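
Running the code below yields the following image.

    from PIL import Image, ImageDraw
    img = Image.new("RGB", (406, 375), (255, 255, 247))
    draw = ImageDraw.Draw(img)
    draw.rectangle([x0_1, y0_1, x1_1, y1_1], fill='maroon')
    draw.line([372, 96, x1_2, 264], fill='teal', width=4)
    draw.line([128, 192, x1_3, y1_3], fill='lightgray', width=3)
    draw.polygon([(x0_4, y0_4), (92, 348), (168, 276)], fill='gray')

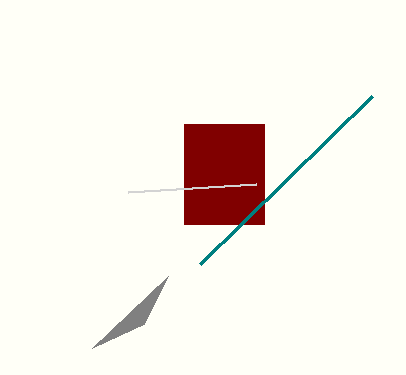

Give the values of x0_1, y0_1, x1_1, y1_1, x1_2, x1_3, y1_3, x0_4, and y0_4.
x0_1 = 184, y0_1 = 124, x1_1 = 264, y1_1 = 224, x1_2 = 200, x1_3 = 256, y1_3 = 184, x0_4 = 144, y0_4 = 324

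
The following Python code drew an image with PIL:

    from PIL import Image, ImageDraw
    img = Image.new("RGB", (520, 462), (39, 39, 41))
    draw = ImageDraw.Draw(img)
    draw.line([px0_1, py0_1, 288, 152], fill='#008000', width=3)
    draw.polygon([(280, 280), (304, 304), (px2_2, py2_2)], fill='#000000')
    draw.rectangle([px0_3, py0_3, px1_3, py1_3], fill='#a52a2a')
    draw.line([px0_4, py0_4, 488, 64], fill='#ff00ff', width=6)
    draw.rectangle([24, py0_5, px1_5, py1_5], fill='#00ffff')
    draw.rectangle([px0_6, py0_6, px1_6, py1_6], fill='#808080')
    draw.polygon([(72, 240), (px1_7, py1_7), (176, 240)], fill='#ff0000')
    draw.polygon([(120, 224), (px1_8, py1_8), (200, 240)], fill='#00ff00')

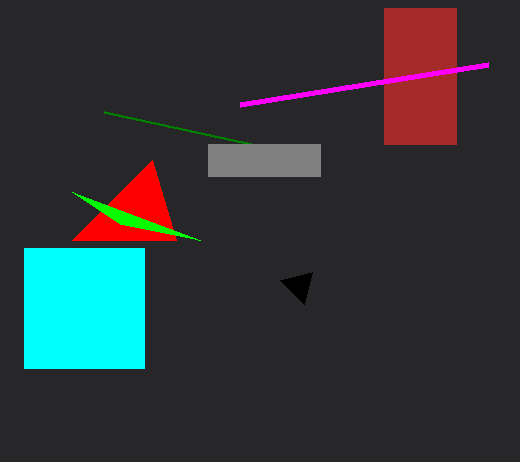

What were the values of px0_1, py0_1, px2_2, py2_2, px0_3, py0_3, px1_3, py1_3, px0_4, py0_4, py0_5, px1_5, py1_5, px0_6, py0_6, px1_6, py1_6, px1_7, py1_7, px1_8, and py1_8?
px0_1 = 104; py0_1 = 112; px2_2 = 312; py2_2 = 272; px0_3 = 384; py0_3 = 8; px1_3 = 456; py1_3 = 144; px0_4 = 240; py0_4 = 104; py0_5 = 248; px1_5 = 144; py1_5 = 368; px0_6 = 208; py0_6 = 144; px1_6 = 320; py1_6 = 176; px1_7 = 152; py1_7 = 160; px1_8 = 72; py1_8 = 192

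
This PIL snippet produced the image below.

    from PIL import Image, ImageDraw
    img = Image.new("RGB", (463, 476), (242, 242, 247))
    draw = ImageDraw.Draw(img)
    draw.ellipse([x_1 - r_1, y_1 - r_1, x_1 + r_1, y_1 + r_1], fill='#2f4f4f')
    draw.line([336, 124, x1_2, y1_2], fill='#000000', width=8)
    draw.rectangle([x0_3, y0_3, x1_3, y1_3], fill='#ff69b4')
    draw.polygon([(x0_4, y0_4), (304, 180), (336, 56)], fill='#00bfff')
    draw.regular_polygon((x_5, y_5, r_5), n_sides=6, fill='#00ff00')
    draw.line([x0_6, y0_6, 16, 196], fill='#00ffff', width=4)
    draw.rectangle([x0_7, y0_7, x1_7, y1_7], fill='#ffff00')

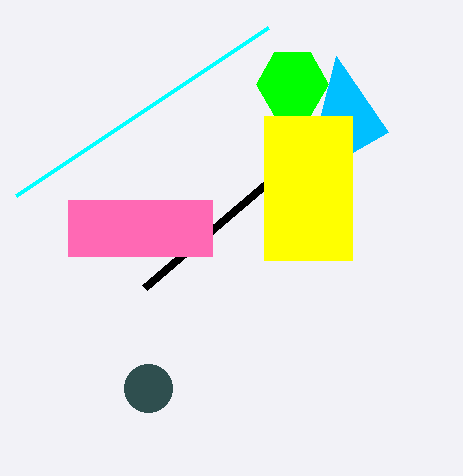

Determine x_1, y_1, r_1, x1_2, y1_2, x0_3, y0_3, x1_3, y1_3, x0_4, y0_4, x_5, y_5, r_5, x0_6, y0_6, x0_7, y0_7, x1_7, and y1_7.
x_1 = 148
y_1 = 388
r_1 = 24
x1_2 = 144
y1_2 = 288
x0_3 = 68
y0_3 = 200
x1_3 = 212
y1_3 = 256
x0_4 = 388
y0_4 = 132
x_5 = 292
y_5 = 84
r_5 = 36
x0_6 = 268
y0_6 = 28
x0_7 = 264
y0_7 = 116
x1_7 = 352
y1_7 = 260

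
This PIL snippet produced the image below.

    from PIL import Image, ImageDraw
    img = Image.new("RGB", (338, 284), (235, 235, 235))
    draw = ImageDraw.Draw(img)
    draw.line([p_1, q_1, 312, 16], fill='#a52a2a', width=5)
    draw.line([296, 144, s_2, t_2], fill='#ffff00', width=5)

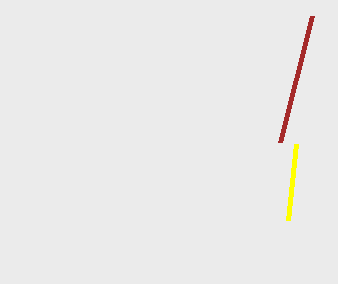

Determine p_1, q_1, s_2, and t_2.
p_1 = 280
q_1 = 142
s_2 = 288
t_2 = 220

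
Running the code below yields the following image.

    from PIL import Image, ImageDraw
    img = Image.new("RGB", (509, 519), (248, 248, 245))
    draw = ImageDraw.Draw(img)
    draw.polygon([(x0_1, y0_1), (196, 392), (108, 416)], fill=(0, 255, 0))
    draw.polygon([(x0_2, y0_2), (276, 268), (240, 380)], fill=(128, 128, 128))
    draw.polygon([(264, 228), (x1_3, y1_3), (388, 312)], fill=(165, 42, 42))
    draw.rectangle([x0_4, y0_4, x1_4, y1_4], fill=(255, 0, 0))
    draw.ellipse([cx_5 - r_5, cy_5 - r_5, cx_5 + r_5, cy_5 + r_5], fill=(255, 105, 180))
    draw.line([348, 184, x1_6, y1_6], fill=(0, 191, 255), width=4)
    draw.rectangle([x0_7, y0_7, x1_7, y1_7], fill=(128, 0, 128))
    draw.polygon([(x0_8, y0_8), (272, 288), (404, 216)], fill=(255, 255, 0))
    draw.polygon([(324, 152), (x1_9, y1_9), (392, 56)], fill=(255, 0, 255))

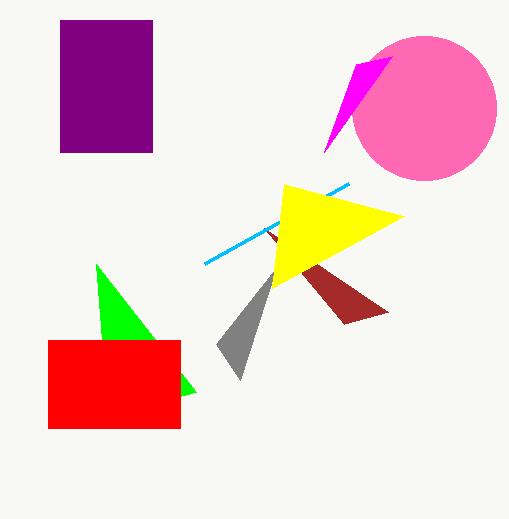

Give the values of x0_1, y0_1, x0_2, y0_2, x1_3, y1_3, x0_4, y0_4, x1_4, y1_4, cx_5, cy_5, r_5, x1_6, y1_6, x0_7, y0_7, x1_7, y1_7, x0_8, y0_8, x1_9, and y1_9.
x0_1 = 96
y0_1 = 264
x0_2 = 216
y0_2 = 344
x1_3 = 344
y1_3 = 324
x0_4 = 48
y0_4 = 340
x1_4 = 180
y1_4 = 428
cx_5 = 424
cy_5 = 108
r_5 = 72
x1_6 = 204
y1_6 = 264
x0_7 = 60
y0_7 = 20
x1_7 = 152
y1_7 = 152
x0_8 = 284
y0_8 = 184
x1_9 = 356
y1_9 = 64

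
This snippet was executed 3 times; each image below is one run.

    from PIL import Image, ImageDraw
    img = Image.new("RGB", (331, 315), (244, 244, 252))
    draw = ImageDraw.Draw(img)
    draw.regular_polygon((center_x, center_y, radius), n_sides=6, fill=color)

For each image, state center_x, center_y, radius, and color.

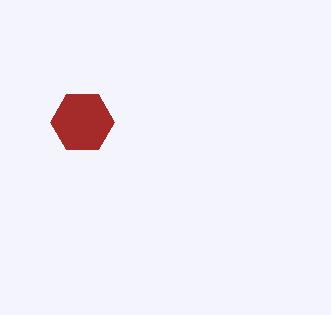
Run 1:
center_x = 82, center_y = 122, radius = 32, color = 'brown'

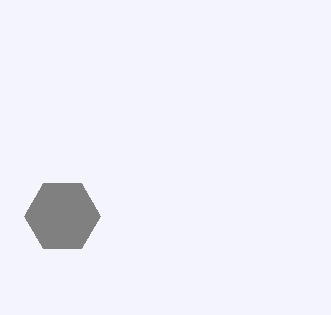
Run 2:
center_x = 62, center_y = 216, radius = 38, color = 'gray'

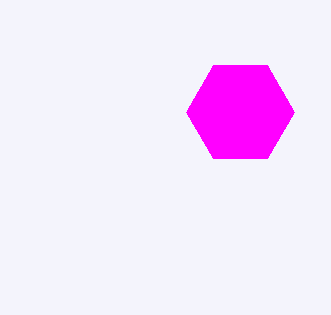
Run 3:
center_x = 240; center_y = 112; radius = 54; color = 'magenta'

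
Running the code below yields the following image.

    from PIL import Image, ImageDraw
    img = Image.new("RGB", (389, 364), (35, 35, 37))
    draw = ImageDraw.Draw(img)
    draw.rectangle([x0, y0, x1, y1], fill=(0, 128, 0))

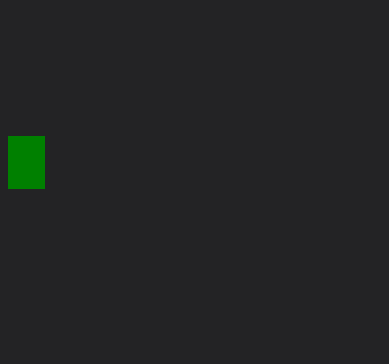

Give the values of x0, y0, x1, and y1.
x0 = 8, y0 = 136, x1 = 44, y1 = 188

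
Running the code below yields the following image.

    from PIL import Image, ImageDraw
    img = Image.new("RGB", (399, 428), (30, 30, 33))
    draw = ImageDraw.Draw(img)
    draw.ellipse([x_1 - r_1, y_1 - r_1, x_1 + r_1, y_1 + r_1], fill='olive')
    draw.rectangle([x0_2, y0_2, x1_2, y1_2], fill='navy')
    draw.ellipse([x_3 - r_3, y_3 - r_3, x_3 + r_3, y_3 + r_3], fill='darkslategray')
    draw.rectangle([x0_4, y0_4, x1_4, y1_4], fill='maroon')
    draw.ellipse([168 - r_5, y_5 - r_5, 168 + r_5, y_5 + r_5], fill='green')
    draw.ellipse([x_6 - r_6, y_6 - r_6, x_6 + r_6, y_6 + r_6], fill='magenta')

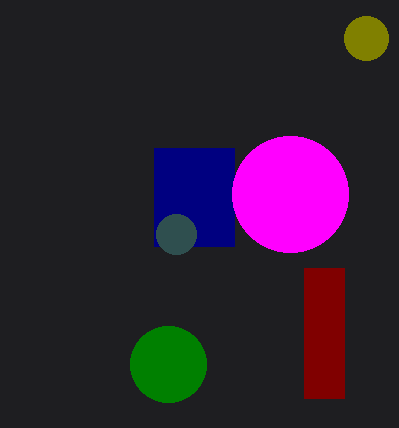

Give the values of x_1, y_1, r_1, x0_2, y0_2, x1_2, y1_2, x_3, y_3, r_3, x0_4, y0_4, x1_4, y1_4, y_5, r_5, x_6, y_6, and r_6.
x_1 = 366, y_1 = 38, r_1 = 22, x0_2 = 154, y0_2 = 148, x1_2 = 234, y1_2 = 246, x_3 = 176, y_3 = 234, r_3 = 20, x0_4 = 304, y0_4 = 268, x1_4 = 344, y1_4 = 398, y_5 = 364, r_5 = 38, x_6 = 290, y_6 = 194, r_6 = 58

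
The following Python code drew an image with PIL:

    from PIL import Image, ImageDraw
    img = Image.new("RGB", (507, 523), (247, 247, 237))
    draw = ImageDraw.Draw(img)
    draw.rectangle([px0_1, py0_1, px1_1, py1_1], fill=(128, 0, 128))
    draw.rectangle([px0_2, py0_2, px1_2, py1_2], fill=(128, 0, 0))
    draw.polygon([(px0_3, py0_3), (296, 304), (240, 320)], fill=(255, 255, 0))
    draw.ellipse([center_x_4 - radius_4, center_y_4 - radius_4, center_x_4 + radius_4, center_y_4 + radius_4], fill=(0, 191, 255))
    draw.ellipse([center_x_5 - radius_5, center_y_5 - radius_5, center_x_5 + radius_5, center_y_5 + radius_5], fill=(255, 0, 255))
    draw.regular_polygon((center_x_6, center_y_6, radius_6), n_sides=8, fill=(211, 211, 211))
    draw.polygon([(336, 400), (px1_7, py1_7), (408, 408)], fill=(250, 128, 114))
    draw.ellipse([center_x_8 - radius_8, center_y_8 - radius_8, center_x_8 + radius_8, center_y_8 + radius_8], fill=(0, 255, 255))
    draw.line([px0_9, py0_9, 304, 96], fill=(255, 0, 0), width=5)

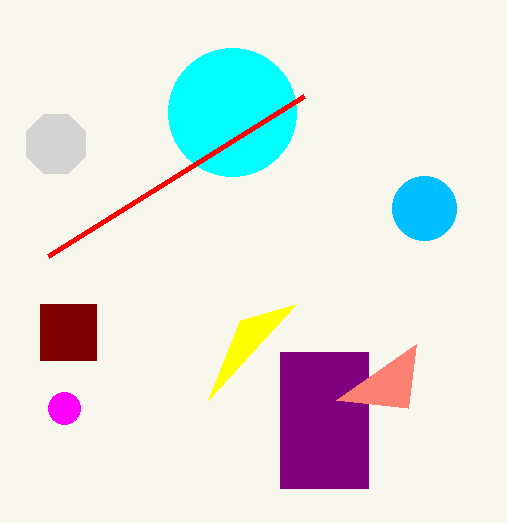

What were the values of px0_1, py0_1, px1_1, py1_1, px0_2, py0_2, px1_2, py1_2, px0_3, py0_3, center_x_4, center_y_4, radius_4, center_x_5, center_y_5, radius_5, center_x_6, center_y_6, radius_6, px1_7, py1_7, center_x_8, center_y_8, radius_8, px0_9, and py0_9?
px0_1 = 280, py0_1 = 352, px1_1 = 368, py1_1 = 488, px0_2 = 40, py0_2 = 304, px1_2 = 96, py1_2 = 360, px0_3 = 208, py0_3 = 400, center_x_4 = 424, center_y_4 = 208, radius_4 = 32, center_x_5 = 64, center_y_5 = 408, radius_5 = 16, center_x_6 = 56, center_y_6 = 144, radius_6 = 32, px1_7 = 416, py1_7 = 344, center_x_8 = 232, center_y_8 = 112, radius_8 = 64, px0_9 = 48, py0_9 = 256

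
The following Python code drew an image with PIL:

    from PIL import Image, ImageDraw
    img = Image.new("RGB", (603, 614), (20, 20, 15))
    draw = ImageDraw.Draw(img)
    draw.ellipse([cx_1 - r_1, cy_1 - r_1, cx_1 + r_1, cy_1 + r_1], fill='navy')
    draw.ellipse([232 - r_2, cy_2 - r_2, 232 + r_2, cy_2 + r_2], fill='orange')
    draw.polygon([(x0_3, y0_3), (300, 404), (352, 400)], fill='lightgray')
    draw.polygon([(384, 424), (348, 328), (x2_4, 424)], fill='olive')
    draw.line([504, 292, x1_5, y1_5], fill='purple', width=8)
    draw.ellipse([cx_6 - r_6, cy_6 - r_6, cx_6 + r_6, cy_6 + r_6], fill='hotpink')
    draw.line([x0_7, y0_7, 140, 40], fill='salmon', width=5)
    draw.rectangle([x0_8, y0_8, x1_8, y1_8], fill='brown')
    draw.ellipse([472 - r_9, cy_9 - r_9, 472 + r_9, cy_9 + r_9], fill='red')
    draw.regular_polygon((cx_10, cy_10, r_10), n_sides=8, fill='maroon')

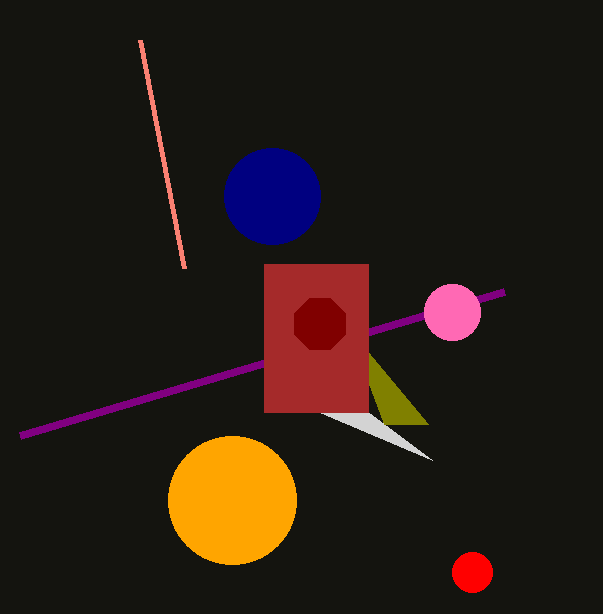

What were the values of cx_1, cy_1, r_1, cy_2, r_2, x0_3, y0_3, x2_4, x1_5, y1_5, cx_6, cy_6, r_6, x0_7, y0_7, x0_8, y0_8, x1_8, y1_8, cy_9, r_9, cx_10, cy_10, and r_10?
cx_1 = 272, cy_1 = 196, r_1 = 48, cy_2 = 500, r_2 = 64, x0_3 = 432, y0_3 = 460, x2_4 = 428, x1_5 = 20, y1_5 = 436, cx_6 = 452, cy_6 = 312, r_6 = 28, x0_7 = 184, y0_7 = 268, x0_8 = 264, y0_8 = 264, x1_8 = 368, y1_8 = 412, cy_9 = 572, r_9 = 20, cx_10 = 320, cy_10 = 324, r_10 = 28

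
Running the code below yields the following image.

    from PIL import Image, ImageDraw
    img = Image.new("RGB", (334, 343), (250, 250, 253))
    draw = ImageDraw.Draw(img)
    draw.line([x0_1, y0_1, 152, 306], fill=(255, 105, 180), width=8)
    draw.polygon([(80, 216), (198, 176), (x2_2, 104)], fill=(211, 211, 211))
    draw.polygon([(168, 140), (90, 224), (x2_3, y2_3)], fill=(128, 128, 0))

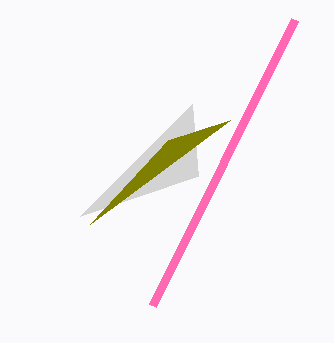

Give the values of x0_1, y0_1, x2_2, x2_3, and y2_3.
x0_1 = 294, y0_1 = 20, x2_2 = 192, x2_3 = 230, y2_3 = 120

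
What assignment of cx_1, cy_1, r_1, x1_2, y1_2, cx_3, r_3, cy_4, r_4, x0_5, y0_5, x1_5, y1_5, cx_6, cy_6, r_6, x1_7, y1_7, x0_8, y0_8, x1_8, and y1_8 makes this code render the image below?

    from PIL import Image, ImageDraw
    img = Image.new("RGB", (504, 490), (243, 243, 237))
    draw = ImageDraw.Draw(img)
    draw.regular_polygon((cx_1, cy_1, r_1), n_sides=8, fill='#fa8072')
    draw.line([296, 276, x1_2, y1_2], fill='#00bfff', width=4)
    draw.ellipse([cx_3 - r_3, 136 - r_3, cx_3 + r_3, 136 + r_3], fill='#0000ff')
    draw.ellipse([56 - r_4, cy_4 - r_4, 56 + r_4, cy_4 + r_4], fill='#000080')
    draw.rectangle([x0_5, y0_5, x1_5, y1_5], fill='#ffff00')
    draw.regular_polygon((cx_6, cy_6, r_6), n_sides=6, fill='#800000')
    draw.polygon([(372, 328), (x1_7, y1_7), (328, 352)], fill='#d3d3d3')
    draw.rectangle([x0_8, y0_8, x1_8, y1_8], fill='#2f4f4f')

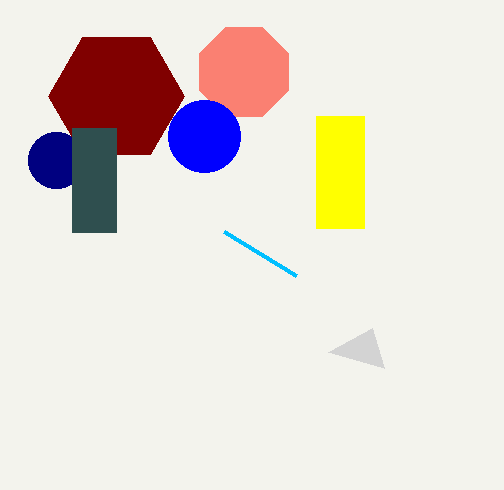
cx_1 = 244
cy_1 = 72
r_1 = 48
x1_2 = 224
y1_2 = 232
cx_3 = 204
r_3 = 36
cy_4 = 160
r_4 = 28
x0_5 = 316
y0_5 = 116
x1_5 = 364
y1_5 = 228
cx_6 = 116
cy_6 = 96
r_6 = 68
x1_7 = 384
y1_7 = 368
x0_8 = 72
y0_8 = 128
x1_8 = 116
y1_8 = 232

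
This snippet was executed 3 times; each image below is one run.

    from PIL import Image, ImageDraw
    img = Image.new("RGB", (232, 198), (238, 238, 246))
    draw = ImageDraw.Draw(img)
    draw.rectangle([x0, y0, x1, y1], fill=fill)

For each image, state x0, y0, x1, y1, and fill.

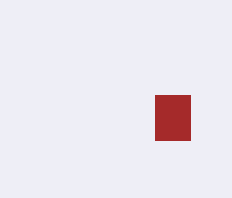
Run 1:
x0 = 155
y0 = 95
x1 = 190
y1 = 140
fill = 'brown'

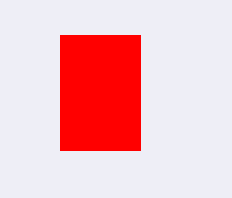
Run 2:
x0 = 60, y0 = 35, x1 = 140, y1 = 150, fill = 'red'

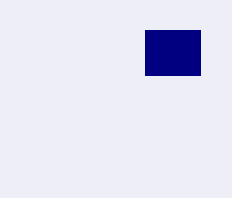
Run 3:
x0 = 145
y0 = 30
x1 = 200
y1 = 75
fill = 'navy'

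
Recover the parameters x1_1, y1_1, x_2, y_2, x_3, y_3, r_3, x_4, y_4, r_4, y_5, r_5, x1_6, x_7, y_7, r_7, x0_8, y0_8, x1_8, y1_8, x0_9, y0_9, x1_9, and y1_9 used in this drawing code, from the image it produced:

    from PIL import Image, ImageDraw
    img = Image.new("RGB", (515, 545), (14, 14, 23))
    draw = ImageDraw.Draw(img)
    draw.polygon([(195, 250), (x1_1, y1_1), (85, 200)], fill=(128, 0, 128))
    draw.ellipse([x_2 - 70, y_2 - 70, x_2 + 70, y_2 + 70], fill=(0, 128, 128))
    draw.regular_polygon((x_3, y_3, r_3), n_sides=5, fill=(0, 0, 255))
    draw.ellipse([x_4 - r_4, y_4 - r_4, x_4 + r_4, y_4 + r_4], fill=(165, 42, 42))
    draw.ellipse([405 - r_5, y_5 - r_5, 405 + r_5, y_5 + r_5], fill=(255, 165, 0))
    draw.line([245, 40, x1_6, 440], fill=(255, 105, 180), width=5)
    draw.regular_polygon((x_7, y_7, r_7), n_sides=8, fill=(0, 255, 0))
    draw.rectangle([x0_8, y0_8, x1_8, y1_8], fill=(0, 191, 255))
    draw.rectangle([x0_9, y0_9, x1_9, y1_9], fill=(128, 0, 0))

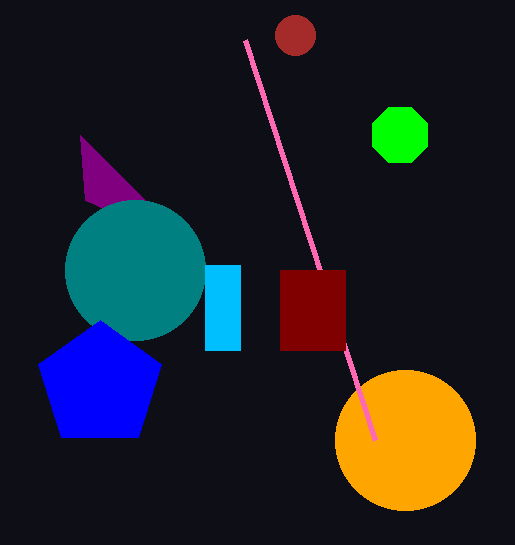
x1_1 = 80; y1_1 = 135; x_2 = 135; y_2 = 270; x_3 = 100; y_3 = 385; r_3 = 65; x_4 = 295; y_4 = 35; r_4 = 20; y_5 = 440; r_5 = 70; x1_6 = 375; x_7 = 400; y_7 = 135; r_7 = 30; x0_8 = 205; y0_8 = 265; x1_8 = 240; y1_8 = 350; x0_9 = 280; y0_9 = 270; x1_9 = 345; y1_9 = 350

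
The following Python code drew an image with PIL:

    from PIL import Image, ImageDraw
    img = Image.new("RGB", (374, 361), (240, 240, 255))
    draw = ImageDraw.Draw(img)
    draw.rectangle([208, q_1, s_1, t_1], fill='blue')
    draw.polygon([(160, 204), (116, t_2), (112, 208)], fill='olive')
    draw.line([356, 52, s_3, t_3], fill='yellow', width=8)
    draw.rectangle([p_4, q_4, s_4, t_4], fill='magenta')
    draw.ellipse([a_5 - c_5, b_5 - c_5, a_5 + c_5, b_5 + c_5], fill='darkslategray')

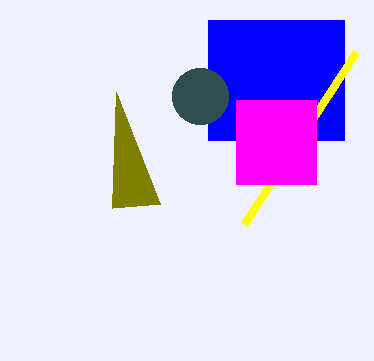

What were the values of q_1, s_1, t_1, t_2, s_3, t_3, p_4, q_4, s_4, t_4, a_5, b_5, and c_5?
q_1 = 20, s_1 = 344, t_1 = 140, t_2 = 92, s_3 = 244, t_3 = 224, p_4 = 236, q_4 = 100, s_4 = 316, t_4 = 184, a_5 = 200, b_5 = 96, c_5 = 28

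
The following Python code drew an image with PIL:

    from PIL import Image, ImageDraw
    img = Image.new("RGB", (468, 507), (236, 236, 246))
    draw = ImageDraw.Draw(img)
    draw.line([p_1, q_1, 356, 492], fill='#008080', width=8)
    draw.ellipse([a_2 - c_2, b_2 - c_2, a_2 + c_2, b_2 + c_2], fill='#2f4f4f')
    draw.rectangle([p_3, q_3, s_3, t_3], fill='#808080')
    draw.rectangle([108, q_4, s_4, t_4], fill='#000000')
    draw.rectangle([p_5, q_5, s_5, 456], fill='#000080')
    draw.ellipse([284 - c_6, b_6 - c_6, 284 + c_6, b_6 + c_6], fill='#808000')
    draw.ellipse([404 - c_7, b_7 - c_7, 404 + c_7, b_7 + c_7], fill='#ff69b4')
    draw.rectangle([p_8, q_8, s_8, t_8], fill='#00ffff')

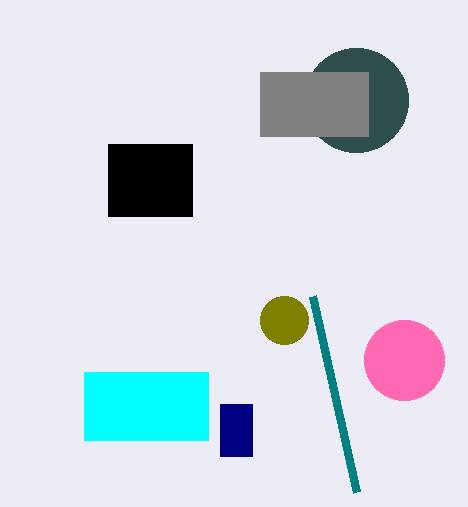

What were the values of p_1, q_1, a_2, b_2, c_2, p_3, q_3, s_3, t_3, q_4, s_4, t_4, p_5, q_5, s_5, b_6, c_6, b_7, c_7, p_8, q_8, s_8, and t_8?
p_1 = 312
q_1 = 296
a_2 = 356
b_2 = 100
c_2 = 52
p_3 = 260
q_3 = 72
s_3 = 368
t_3 = 136
q_4 = 144
s_4 = 192
t_4 = 216
p_5 = 220
q_5 = 404
s_5 = 252
b_6 = 320
c_6 = 24
b_7 = 360
c_7 = 40
p_8 = 84
q_8 = 372
s_8 = 208
t_8 = 440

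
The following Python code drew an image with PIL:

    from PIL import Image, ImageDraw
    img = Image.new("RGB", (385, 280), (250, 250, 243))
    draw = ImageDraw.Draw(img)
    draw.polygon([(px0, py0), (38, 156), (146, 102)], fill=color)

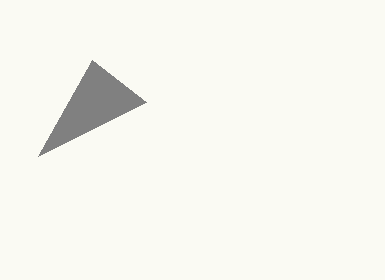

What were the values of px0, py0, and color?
px0 = 92, py0 = 60, color = 'gray'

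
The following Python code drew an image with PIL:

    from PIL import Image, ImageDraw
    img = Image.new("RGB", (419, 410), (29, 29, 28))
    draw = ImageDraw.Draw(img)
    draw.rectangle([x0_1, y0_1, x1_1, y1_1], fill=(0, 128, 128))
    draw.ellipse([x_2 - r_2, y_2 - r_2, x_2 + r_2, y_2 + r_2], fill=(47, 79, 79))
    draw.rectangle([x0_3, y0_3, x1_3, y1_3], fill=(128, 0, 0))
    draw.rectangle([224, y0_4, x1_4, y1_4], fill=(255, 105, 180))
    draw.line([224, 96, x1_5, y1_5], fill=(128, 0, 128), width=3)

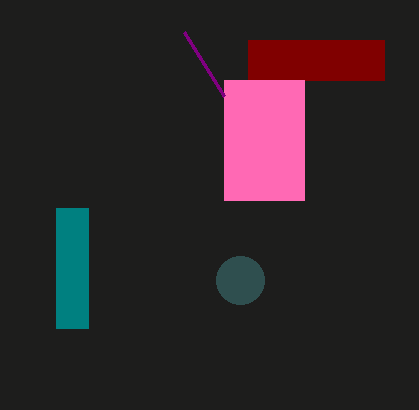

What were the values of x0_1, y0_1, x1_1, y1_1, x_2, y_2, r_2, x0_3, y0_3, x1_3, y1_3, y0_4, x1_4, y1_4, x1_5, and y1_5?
x0_1 = 56; y0_1 = 208; x1_1 = 88; y1_1 = 328; x_2 = 240; y_2 = 280; r_2 = 24; x0_3 = 248; y0_3 = 40; x1_3 = 384; y1_3 = 80; y0_4 = 80; x1_4 = 304; y1_4 = 200; x1_5 = 184; y1_5 = 32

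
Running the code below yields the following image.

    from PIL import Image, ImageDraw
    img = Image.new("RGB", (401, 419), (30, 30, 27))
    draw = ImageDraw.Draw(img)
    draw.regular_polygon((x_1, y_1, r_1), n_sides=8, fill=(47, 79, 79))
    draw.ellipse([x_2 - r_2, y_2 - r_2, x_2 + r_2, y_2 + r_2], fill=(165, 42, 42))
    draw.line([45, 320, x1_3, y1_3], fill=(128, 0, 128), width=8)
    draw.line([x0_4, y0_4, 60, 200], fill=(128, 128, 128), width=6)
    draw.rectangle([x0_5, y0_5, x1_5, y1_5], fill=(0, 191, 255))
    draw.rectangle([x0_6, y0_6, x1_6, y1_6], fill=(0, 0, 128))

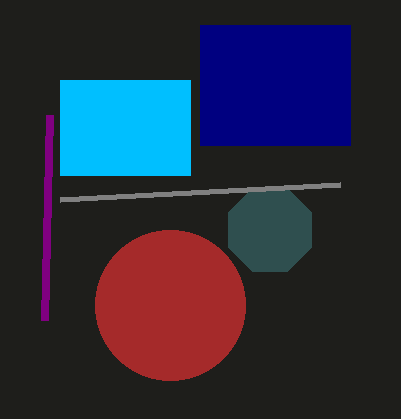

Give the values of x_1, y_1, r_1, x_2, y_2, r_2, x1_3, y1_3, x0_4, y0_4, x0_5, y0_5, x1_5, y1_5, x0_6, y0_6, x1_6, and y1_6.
x_1 = 270
y_1 = 230
r_1 = 45
x_2 = 170
y_2 = 305
r_2 = 75
x1_3 = 50
y1_3 = 115
x0_4 = 340
y0_4 = 185
x0_5 = 60
y0_5 = 80
x1_5 = 190
y1_5 = 175
x0_6 = 200
y0_6 = 25
x1_6 = 350
y1_6 = 145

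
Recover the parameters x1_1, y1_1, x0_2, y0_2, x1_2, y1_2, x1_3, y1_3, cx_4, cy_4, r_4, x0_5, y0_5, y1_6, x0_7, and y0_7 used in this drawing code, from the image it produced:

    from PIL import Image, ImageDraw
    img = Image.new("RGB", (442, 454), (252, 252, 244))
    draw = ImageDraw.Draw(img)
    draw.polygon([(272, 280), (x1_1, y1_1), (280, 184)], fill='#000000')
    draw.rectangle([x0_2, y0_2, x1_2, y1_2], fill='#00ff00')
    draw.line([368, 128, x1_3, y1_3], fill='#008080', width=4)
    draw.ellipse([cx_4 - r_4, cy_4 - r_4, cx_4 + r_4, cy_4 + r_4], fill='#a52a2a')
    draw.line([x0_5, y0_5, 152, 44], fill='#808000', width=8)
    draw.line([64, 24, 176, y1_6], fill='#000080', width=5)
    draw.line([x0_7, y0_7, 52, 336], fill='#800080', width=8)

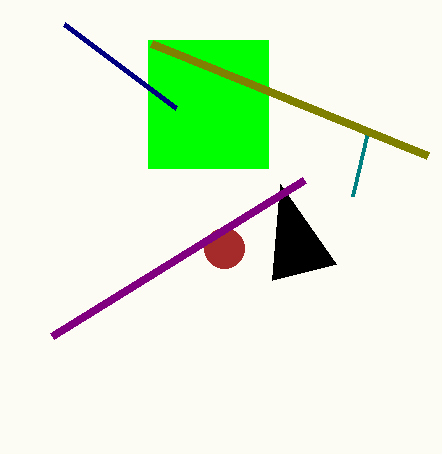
x1_1 = 336, y1_1 = 264, x0_2 = 148, y0_2 = 40, x1_2 = 268, y1_2 = 168, x1_3 = 352, y1_3 = 196, cx_4 = 224, cy_4 = 248, r_4 = 20, x0_5 = 428, y0_5 = 156, y1_6 = 108, x0_7 = 304, y0_7 = 180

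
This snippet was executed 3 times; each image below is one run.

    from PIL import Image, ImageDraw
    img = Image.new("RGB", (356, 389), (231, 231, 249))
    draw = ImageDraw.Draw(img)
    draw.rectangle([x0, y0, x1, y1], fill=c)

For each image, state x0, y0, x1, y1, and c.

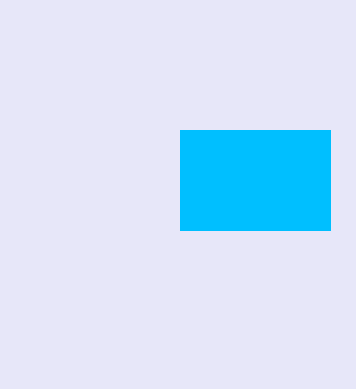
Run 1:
x0 = 180; y0 = 130; x1 = 330; y1 = 230; c = 'deepskyblue'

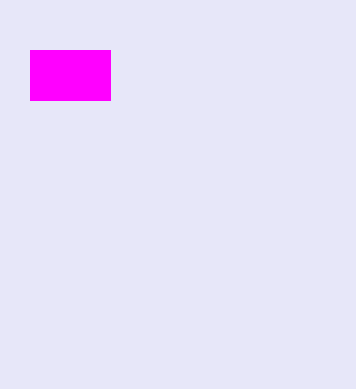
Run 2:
x0 = 30
y0 = 50
x1 = 110
y1 = 100
c = 'magenta'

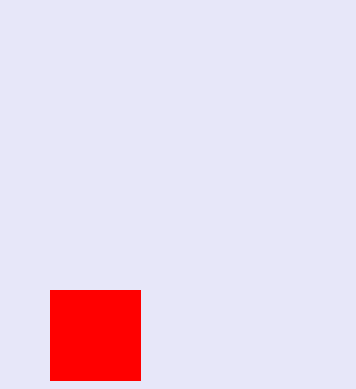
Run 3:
x0 = 50; y0 = 290; x1 = 140; y1 = 380; c = 'red'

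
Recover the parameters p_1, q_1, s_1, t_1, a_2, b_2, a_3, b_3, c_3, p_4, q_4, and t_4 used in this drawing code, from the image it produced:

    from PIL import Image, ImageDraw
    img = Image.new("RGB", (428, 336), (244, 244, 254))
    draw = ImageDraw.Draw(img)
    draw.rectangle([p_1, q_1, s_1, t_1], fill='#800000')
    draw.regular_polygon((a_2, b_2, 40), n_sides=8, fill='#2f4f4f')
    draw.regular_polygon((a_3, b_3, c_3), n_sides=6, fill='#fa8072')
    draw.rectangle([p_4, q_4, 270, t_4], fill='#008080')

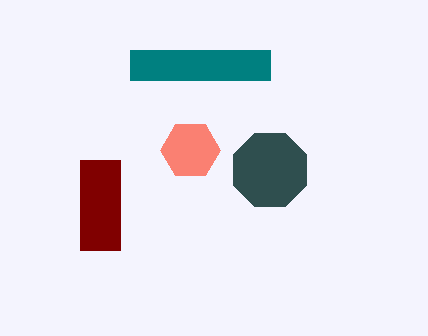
p_1 = 80
q_1 = 160
s_1 = 120
t_1 = 250
a_2 = 270
b_2 = 170
a_3 = 190
b_3 = 150
c_3 = 30
p_4 = 130
q_4 = 50
t_4 = 80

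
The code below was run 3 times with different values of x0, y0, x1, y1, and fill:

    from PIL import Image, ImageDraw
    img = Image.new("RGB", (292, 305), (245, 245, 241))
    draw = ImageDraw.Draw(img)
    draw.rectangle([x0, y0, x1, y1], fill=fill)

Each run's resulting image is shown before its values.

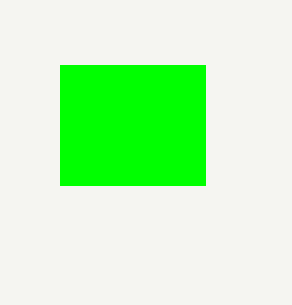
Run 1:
x0 = 60; y0 = 65; x1 = 205; y1 = 185; fill = 'lime'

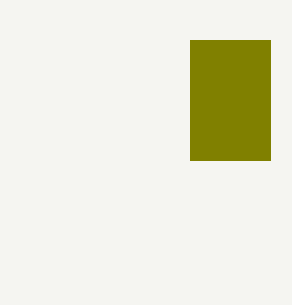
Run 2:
x0 = 190
y0 = 40
x1 = 270
y1 = 160
fill = 'olive'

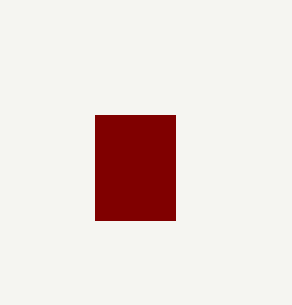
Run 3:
x0 = 95, y0 = 115, x1 = 175, y1 = 220, fill = 'maroon'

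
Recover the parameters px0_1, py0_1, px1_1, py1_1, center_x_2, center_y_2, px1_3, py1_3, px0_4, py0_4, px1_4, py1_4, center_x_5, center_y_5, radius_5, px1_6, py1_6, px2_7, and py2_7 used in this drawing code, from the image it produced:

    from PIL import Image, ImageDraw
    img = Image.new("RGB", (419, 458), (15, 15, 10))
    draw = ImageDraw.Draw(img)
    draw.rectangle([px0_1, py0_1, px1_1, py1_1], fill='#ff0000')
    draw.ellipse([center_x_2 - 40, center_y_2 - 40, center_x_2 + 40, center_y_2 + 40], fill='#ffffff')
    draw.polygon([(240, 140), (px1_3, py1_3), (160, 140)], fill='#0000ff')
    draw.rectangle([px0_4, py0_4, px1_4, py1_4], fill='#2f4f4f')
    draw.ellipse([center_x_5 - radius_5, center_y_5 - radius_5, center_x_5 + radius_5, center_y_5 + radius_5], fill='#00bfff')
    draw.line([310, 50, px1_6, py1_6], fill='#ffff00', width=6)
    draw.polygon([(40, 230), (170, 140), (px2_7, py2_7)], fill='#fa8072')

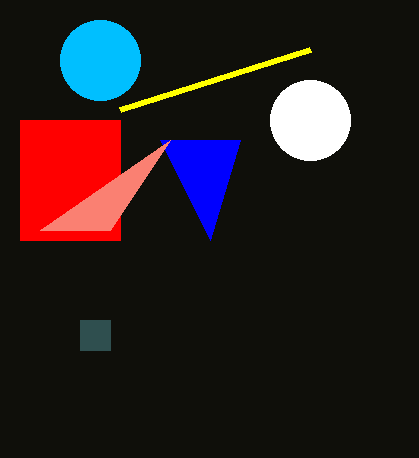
px0_1 = 20; py0_1 = 120; px1_1 = 120; py1_1 = 240; center_x_2 = 310; center_y_2 = 120; px1_3 = 210; py1_3 = 240; px0_4 = 80; py0_4 = 320; px1_4 = 110; py1_4 = 350; center_x_5 = 100; center_y_5 = 60; radius_5 = 40; px1_6 = 120; py1_6 = 110; px2_7 = 110; py2_7 = 230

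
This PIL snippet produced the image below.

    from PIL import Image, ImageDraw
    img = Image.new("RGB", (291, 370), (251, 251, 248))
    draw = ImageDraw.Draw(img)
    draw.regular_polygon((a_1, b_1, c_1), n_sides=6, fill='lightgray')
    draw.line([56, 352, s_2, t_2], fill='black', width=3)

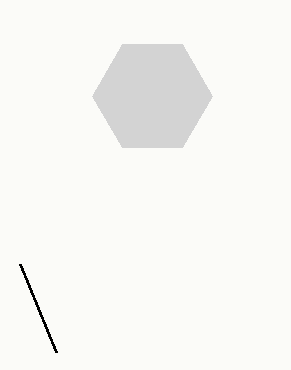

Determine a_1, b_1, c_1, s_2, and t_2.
a_1 = 152, b_1 = 96, c_1 = 60, s_2 = 20, t_2 = 264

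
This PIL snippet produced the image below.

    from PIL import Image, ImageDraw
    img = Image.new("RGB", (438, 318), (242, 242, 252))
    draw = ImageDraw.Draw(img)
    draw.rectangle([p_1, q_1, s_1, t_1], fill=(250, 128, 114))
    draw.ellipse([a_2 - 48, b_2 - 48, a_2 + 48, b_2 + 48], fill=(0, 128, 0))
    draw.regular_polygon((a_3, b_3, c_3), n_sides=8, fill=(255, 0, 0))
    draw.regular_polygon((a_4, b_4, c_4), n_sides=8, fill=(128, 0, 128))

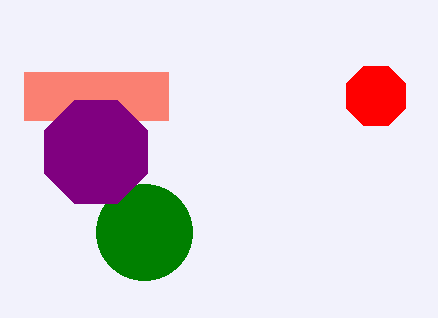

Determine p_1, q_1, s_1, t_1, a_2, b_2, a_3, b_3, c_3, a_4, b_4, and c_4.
p_1 = 24; q_1 = 72; s_1 = 168; t_1 = 120; a_2 = 144; b_2 = 232; a_3 = 376; b_3 = 96; c_3 = 32; a_4 = 96; b_4 = 152; c_4 = 56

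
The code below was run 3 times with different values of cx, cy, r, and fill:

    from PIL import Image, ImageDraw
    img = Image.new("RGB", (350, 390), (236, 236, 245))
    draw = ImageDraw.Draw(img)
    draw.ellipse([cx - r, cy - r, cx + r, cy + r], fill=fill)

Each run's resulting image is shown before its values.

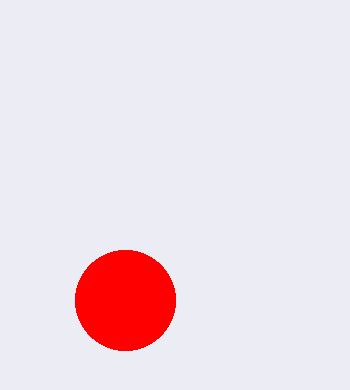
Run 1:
cx = 125; cy = 300; r = 50; fill = 'red'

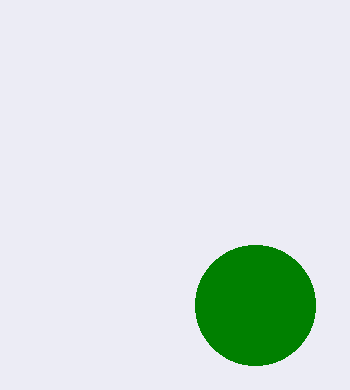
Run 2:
cx = 255
cy = 305
r = 60
fill = 'green'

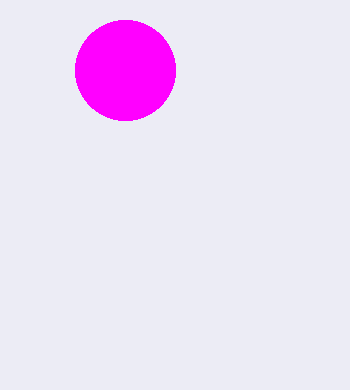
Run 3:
cx = 125
cy = 70
r = 50
fill = 'magenta'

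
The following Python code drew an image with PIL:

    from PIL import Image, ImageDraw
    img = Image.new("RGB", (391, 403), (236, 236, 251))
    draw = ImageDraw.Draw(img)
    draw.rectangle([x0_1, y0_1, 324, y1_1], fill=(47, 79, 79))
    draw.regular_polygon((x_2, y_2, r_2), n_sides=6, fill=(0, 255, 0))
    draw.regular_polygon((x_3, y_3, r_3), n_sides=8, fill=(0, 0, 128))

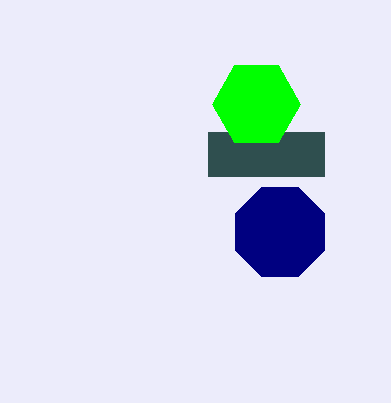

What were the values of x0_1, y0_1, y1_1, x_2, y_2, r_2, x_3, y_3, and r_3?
x0_1 = 208; y0_1 = 132; y1_1 = 176; x_2 = 256; y_2 = 104; r_2 = 44; x_3 = 280; y_3 = 232; r_3 = 48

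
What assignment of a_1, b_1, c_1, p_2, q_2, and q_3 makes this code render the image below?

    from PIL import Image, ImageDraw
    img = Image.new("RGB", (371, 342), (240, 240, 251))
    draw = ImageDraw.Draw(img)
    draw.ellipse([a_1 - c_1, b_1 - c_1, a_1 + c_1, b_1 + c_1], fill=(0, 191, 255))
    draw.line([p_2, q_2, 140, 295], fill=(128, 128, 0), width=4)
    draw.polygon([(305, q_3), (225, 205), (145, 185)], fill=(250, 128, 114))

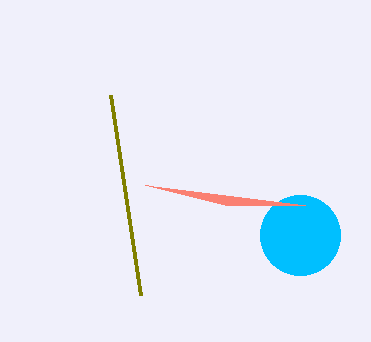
a_1 = 300, b_1 = 235, c_1 = 40, p_2 = 110, q_2 = 95, q_3 = 205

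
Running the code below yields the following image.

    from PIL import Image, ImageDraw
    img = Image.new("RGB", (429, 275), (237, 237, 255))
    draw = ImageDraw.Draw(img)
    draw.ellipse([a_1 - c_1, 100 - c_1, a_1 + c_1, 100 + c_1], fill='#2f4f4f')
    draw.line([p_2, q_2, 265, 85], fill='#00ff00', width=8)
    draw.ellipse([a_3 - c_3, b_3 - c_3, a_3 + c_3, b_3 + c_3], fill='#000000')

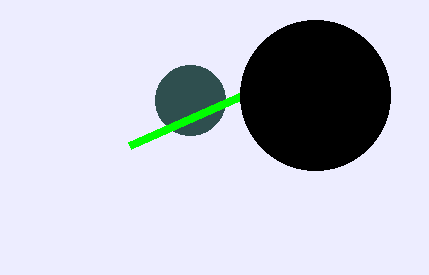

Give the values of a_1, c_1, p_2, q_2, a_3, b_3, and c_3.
a_1 = 190; c_1 = 35; p_2 = 130; q_2 = 145; a_3 = 315; b_3 = 95; c_3 = 75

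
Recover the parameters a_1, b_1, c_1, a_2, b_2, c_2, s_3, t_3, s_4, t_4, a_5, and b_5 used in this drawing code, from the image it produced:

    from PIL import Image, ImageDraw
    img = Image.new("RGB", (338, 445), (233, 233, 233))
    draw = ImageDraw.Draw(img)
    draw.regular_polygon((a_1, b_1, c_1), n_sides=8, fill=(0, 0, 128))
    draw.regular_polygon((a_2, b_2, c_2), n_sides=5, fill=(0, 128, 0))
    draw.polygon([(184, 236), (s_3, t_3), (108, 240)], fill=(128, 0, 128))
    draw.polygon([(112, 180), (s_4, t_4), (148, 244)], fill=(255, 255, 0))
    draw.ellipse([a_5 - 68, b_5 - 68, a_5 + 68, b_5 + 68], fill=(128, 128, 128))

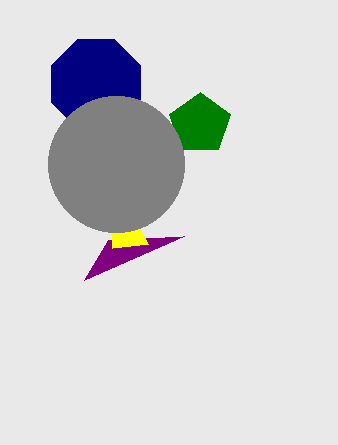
a_1 = 96
b_1 = 84
c_1 = 48
a_2 = 200
b_2 = 124
c_2 = 32
s_3 = 84
t_3 = 280
s_4 = 112
t_4 = 248
a_5 = 116
b_5 = 164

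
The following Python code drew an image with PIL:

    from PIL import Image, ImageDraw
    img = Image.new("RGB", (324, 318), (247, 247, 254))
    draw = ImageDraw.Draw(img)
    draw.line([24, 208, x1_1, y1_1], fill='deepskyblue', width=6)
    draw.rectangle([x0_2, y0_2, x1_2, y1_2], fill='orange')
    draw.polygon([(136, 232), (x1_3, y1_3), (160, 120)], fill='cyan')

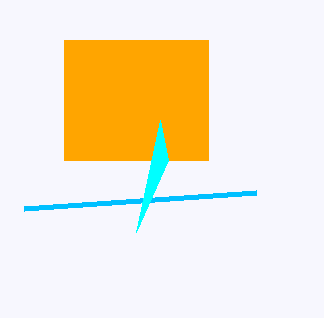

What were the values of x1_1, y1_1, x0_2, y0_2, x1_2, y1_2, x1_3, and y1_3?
x1_1 = 256; y1_1 = 192; x0_2 = 64; y0_2 = 40; x1_2 = 208; y1_2 = 160; x1_3 = 168; y1_3 = 160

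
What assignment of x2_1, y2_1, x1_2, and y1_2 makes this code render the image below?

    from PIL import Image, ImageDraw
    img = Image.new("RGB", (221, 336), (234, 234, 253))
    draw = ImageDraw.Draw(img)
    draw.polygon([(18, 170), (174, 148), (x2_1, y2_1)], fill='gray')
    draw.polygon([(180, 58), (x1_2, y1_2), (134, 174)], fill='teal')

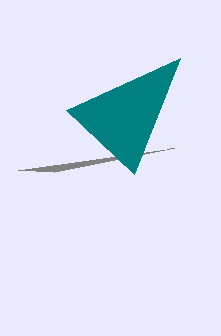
x2_1 = 54; y2_1 = 172; x1_2 = 66; y1_2 = 110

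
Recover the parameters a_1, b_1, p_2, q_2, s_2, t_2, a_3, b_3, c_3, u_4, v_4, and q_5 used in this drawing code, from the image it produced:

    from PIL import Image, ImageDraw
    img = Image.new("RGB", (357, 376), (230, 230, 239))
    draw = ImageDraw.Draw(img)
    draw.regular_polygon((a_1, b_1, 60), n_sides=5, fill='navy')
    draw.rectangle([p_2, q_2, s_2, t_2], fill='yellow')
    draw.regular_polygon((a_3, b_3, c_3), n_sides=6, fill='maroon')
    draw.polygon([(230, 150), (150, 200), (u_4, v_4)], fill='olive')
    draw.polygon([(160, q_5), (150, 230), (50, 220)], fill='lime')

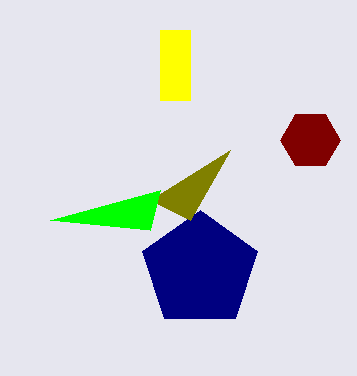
a_1 = 200
b_1 = 270
p_2 = 160
q_2 = 30
s_2 = 190
t_2 = 100
a_3 = 310
b_3 = 140
c_3 = 30
u_4 = 190
v_4 = 220
q_5 = 190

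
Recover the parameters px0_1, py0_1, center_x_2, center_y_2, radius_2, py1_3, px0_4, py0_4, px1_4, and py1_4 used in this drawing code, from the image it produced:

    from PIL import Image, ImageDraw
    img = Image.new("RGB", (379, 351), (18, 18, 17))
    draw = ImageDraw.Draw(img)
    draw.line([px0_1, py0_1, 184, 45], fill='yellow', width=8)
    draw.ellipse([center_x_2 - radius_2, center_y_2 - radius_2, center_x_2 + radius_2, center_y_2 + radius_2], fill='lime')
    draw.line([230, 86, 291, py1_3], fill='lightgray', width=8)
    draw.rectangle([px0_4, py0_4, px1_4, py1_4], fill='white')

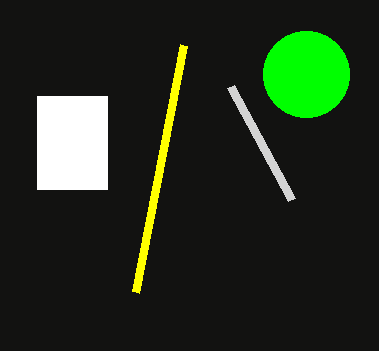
px0_1 = 136
py0_1 = 292
center_x_2 = 306
center_y_2 = 74
radius_2 = 43
py1_3 = 199
px0_4 = 37
py0_4 = 96
px1_4 = 107
py1_4 = 189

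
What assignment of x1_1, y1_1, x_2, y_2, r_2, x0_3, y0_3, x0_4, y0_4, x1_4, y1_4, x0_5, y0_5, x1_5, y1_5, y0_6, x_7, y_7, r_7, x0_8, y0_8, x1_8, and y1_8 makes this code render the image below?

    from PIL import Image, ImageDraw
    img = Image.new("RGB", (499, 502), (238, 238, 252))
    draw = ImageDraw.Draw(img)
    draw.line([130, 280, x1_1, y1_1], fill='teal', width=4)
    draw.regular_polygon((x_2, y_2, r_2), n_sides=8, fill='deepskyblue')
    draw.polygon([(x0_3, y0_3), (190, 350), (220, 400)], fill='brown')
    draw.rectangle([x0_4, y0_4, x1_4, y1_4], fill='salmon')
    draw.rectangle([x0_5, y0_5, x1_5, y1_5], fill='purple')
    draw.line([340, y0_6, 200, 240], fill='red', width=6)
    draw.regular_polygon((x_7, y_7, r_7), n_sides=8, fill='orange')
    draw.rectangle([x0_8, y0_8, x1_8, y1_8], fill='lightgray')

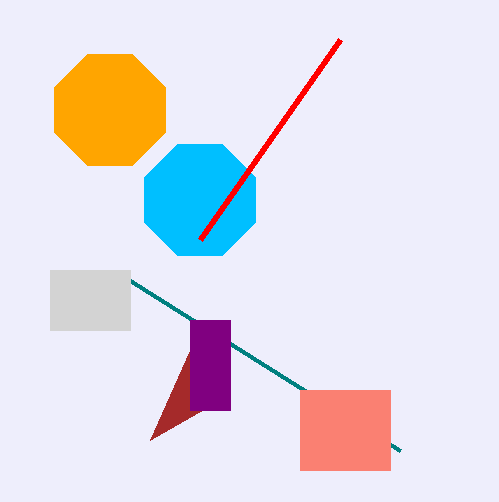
x1_1 = 400, y1_1 = 450, x_2 = 200, y_2 = 200, r_2 = 60, x0_3 = 150, y0_3 = 440, x0_4 = 300, y0_4 = 390, x1_4 = 390, y1_4 = 470, x0_5 = 190, y0_5 = 320, x1_5 = 230, y1_5 = 410, y0_6 = 40, x_7 = 110, y_7 = 110, r_7 = 60, x0_8 = 50, y0_8 = 270, x1_8 = 130, y1_8 = 330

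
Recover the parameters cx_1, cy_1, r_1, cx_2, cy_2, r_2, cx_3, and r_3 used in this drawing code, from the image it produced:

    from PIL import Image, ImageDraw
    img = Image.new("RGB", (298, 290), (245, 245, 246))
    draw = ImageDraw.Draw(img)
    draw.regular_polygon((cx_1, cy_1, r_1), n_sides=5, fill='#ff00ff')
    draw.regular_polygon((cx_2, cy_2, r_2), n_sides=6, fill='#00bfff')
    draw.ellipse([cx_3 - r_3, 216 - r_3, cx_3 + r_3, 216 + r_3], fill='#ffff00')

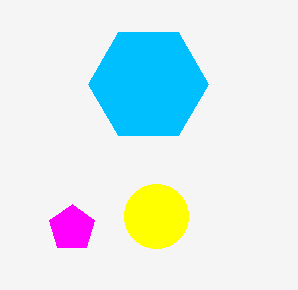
cx_1 = 72
cy_1 = 228
r_1 = 24
cx_2 = 148
cy_2 = 84
r_2 = 60
cx_3 = 156
r_3 = 32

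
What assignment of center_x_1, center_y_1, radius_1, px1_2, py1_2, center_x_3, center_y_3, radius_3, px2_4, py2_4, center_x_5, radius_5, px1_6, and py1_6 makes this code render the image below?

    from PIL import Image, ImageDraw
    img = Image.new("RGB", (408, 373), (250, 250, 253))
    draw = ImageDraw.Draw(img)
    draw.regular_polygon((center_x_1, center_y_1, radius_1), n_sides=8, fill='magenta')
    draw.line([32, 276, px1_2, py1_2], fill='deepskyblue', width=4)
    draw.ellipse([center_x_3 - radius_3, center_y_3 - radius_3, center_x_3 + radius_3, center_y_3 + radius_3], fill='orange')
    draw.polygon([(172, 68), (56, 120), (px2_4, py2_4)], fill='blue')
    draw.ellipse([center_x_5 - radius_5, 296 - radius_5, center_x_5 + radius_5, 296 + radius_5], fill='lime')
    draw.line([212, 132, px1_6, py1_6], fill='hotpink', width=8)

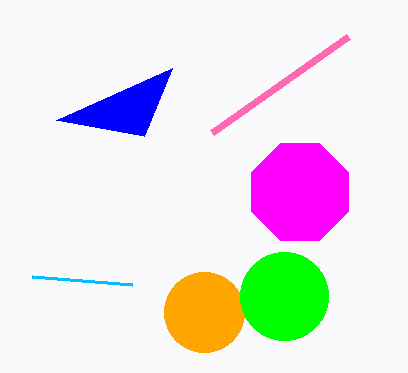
center_x_1 = 300, center_y_1 = 192, radius_1 = 52, px1_2 = 132, py1_2 = 284, center_x_3 = 204, center_y_3 = 312, radius_3 = 40, px2_4 = 144, py2_4 = 136, center_x_5 = 284, radius_5 = 44, px1_6 = 348, py1_6 = 36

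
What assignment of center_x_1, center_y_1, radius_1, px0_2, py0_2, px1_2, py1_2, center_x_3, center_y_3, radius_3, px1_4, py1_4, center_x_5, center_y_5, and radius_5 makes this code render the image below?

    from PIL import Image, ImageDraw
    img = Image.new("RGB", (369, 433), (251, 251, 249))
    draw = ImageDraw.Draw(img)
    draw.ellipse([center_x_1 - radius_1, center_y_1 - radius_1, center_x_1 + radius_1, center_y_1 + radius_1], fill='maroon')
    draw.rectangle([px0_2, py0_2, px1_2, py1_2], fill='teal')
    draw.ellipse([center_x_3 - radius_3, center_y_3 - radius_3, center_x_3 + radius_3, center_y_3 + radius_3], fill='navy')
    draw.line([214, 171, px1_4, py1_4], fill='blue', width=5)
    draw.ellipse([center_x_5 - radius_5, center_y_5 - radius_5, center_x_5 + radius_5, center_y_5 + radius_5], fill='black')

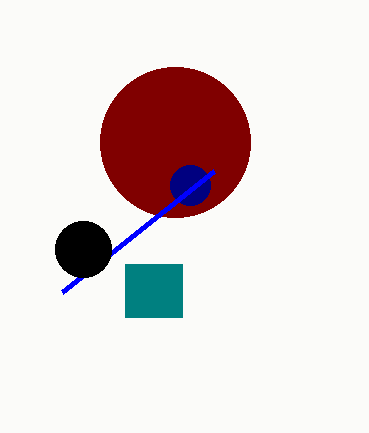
center_x_1 = 175
center_y_1 = 142
radius_1 = 75
px0_2 = 125
py0_2 = 264
px1_2 = 182
py1_2 = 317
center_x_3 = 190
center_y_3 = 185
radius_3 = 20
px1_4 = 62
py1_4 = 292
center_x_5 = 83
center_y_5 = 249
radius_5 = 28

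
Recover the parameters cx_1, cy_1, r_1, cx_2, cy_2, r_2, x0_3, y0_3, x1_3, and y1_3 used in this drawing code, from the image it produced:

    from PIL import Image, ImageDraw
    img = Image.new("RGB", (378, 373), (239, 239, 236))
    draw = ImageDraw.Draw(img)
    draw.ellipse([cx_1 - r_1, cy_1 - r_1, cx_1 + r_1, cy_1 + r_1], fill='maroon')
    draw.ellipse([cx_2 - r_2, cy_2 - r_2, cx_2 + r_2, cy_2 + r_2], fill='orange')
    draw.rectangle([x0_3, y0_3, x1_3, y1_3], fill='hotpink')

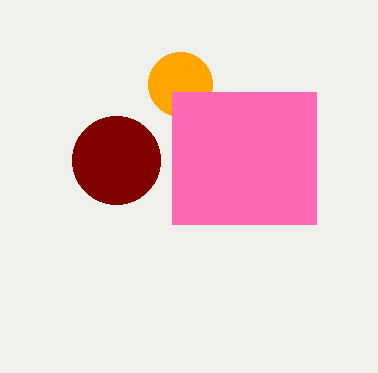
cx_1 = 116, cy_1 = 160, r_1 = 44, cx_2 = 180, cy_2 = 84, r_2 = 32, x0_3 = 172, y0_3 = 92, x1_3 = 316, y1_3 = 224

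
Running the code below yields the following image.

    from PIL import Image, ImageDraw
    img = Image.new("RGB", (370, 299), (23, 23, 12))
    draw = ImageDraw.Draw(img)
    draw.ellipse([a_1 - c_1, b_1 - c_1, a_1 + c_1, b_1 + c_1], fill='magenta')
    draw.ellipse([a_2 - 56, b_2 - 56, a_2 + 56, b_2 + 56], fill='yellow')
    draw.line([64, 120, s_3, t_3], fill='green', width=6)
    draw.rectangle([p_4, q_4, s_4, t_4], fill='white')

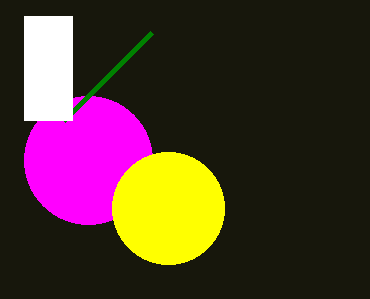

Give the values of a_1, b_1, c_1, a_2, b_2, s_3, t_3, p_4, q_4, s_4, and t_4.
a_1 = 88, b_1 = 160, c_1 = 64, a_2 = 168, b_2 = 208, s_3 = 152, t_3 = 32, p_4 = 24, q_4 = 16, s_4 = 72, t_4 = 120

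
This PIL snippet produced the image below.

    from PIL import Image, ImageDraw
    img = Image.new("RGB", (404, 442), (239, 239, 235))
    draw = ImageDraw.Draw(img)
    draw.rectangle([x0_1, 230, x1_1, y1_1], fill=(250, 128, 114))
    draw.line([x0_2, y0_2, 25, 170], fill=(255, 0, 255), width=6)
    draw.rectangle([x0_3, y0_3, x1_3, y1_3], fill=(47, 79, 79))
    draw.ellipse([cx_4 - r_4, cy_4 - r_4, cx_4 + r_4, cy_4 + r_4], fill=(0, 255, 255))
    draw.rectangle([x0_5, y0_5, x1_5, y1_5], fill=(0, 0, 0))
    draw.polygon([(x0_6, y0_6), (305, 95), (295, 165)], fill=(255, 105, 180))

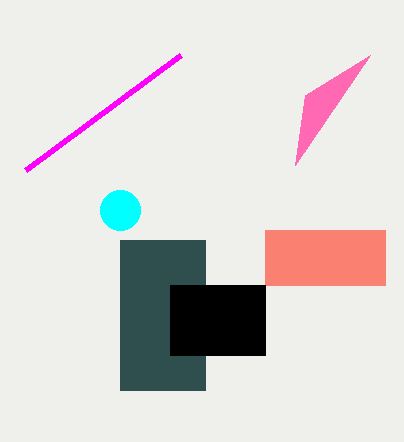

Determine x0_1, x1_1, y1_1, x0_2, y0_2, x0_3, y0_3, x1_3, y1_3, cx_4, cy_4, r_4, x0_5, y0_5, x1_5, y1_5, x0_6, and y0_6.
x0_1 = 265; x1_1 = 385; y1_1 = 285; x0_2 = 180; y0_2 = 55; x0_3 = 120; y0_3 = 240; x1_3 = 205; y1_3 = 390; cx_4 = 120; cy_4 = 210; r_4 = 20; x0_5 = 170; y0_5 = 285; x1_5 = 265; y1_5 = 355; x0_6 = 370; y0_6 = 55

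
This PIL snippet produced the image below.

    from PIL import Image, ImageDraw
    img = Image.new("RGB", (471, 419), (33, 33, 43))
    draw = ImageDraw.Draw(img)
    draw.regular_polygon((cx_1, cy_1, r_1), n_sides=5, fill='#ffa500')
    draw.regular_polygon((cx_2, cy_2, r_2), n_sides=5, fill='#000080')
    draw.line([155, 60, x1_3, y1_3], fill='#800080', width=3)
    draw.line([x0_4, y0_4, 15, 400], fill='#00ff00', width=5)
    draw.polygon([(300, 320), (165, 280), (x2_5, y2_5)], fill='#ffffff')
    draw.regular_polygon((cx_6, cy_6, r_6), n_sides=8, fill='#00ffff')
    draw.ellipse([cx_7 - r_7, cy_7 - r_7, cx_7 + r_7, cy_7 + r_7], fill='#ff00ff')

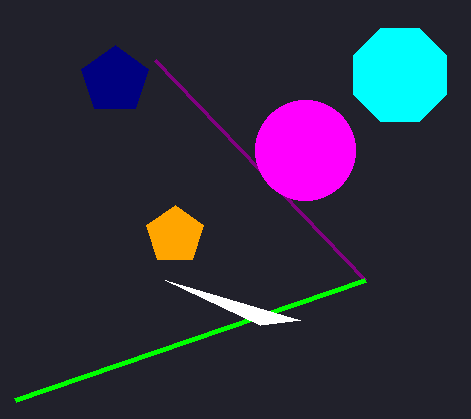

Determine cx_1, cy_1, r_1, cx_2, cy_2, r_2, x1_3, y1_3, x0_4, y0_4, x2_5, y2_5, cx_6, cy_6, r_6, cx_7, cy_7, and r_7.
cx_1 = 175
cy_1 = 235
r_1 = 30
cx_2 = 115
cy_2 = 80
r_2 = 35
x1_3 = 365
y1_3 = 280
x0_4 = 365
y0_4 = 280
x2_5 = 260
y2_5 = 325
cx_6 = 400
cy_6 = 75
r_6 = 50
cx_7 = 305
cy_7 = 150
r_7 = 50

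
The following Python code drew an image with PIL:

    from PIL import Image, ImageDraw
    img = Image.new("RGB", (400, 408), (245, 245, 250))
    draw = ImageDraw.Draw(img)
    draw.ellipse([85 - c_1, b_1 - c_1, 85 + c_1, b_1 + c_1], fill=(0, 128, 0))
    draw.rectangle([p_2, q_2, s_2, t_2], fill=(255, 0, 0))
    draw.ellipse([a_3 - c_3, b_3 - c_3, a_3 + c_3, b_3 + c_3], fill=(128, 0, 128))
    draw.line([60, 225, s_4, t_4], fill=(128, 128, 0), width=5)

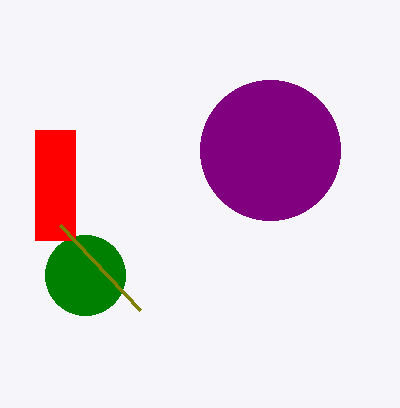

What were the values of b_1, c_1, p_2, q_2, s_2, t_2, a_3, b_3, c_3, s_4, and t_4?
b_1 = 275; c_1 = 40; p_2 = 35; q_2 = 130; s_2 = 75; t_2 = 240; a_3 = 270; b_3 = 150; c_3 = 70; s_4 = 140; t_4 = 310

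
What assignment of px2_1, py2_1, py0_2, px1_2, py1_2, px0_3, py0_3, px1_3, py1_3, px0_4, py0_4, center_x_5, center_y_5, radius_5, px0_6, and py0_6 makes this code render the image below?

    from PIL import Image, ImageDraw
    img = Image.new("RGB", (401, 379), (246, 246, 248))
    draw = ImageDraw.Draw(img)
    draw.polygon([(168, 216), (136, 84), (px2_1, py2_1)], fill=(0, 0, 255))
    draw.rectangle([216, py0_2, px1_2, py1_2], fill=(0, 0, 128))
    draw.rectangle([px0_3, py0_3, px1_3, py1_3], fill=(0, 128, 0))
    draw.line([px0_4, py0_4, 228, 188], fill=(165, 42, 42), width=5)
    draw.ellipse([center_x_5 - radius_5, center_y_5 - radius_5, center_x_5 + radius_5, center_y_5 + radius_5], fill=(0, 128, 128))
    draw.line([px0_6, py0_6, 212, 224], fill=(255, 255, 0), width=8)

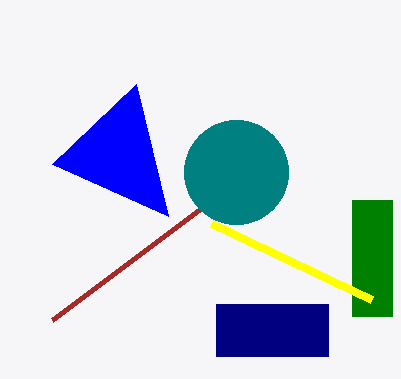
px2_1 = 52, py2_1 = 164, py0_2 = 304, px1_2 = 328, py1_2 = 356, px0_3 = 352, py0_3 = 200, px1_3 = 392, py1_3 = 316, px0_4 = 52, py0_4 = 320, center_x_5 = 236, center_y_5 = 172, radius_5 = 52, px0_6 = 372, py0_6 = 300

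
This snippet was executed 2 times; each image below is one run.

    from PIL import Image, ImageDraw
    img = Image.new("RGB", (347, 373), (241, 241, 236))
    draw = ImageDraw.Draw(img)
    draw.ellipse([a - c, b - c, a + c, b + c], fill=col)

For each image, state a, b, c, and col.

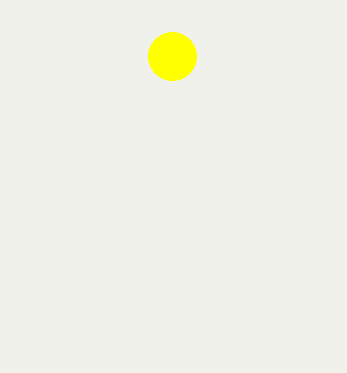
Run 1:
a = 172; b = 56; c = 24; col = 'yellow'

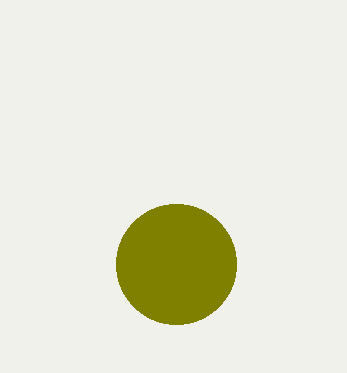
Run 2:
a = 176, b = 264, c = 60, col = 'olive'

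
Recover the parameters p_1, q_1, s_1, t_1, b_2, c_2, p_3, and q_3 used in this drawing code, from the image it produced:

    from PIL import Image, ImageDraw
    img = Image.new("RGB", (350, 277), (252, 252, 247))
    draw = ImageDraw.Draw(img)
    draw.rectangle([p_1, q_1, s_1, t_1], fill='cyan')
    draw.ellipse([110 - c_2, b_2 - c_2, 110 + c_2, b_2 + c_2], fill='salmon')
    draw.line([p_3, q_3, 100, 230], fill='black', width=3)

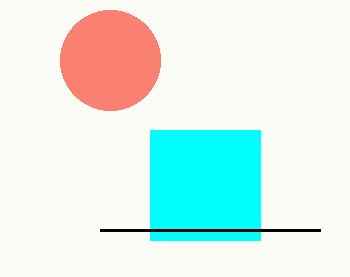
p_1 = 150
q_1 = 130
s_1 = 260
t_1 = 240
b_2 = 60
c_2 = 50
p_3 = 320
q_3 = 230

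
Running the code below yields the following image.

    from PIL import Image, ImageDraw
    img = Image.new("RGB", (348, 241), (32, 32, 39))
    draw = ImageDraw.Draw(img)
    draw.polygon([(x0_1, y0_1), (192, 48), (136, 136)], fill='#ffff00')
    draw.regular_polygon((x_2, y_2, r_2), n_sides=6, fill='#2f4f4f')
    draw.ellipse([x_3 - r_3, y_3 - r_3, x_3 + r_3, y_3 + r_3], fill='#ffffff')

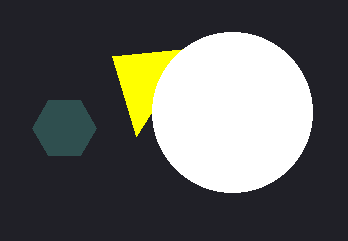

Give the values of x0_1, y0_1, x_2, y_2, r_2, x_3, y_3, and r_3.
x0_1 = 112, y0_1 = 56, x_2 = 64, y_2 = 128, r_2 = 32, x_3 = 232, y_3 = 112, r_3 = 80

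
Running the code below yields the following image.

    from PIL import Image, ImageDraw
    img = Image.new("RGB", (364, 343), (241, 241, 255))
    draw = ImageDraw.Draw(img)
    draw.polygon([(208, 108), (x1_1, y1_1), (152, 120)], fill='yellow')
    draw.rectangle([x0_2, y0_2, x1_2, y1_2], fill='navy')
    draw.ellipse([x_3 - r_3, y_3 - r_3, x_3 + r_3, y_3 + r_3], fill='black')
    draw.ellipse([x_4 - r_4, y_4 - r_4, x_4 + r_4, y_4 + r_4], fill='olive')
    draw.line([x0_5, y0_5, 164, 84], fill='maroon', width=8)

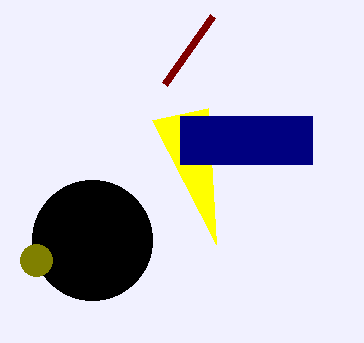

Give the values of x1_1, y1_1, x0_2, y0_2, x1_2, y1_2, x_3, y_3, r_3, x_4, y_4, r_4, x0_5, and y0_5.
x1_1 = 216, y1_1 = 244, x0_2 = 180, y0_2 = 116, x1_2 = 312, y1_2 = 164, x_3 = 92, y_3 = 240, r_3 = 60, x_4 = 36, y_4 = 260, r_4 = 16, x0_5 = 212, y0_5 = 16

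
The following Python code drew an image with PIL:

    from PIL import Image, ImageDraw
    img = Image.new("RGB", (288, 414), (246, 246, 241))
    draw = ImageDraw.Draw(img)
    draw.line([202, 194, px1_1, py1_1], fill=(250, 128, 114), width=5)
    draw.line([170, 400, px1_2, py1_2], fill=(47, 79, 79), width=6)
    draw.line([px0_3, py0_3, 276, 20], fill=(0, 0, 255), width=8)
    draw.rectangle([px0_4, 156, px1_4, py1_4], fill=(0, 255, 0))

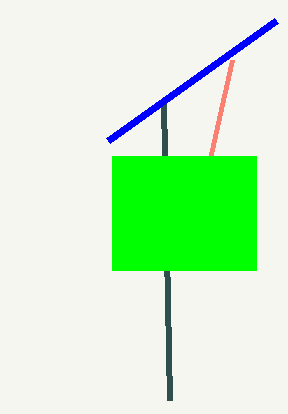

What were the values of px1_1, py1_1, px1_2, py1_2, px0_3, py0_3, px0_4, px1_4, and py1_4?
px1_1 = 232
py1_1 = 60
px1_2 = 164
py1_2 = 104
px0_3 = 108
py0_3 = 140
px0_4 = 112
px1_4 = 256
py1_4 = 270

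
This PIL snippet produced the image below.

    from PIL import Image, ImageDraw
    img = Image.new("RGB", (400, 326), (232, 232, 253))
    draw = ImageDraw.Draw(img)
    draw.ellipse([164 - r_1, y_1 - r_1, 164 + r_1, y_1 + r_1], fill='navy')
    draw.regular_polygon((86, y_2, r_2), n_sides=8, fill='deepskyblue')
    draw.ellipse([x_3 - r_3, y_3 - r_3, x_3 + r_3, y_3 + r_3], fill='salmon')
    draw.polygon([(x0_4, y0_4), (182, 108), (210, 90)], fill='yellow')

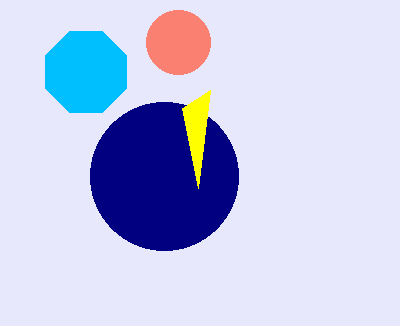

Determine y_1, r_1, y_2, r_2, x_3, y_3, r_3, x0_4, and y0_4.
y_1 = 176; r_1 = 74; y_2 = 72; r_2 = 44; x_3 = 178; y_3 = 42; r_3 = 32; x0_4 = 198; y0_4 = 188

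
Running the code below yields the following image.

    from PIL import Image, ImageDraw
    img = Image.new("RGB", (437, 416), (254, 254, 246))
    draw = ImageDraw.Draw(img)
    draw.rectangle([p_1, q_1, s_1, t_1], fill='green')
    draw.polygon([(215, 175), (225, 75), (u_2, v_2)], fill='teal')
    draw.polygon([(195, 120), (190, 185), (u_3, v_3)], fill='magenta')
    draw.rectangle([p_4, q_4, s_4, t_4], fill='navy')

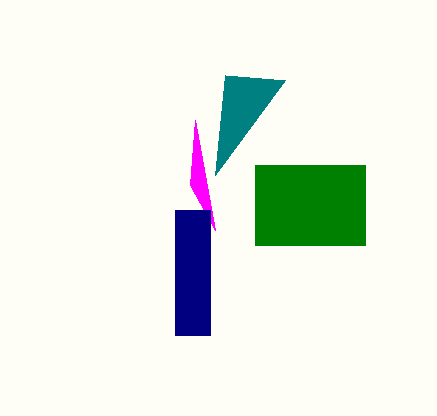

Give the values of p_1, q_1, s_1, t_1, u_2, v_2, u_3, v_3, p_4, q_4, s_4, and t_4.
p_1 = 255, q_1 = 165, s_1 = 365, t_1 = 245, u_2 = 285, v_2 = 80, u_3 = 215, v_3 = 230, p_4 = 175, q_4 = 210, s_4 = 210, t_4 = 335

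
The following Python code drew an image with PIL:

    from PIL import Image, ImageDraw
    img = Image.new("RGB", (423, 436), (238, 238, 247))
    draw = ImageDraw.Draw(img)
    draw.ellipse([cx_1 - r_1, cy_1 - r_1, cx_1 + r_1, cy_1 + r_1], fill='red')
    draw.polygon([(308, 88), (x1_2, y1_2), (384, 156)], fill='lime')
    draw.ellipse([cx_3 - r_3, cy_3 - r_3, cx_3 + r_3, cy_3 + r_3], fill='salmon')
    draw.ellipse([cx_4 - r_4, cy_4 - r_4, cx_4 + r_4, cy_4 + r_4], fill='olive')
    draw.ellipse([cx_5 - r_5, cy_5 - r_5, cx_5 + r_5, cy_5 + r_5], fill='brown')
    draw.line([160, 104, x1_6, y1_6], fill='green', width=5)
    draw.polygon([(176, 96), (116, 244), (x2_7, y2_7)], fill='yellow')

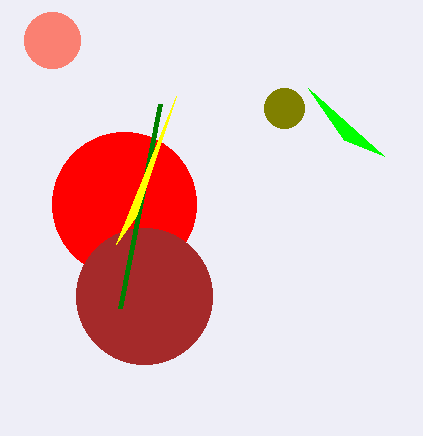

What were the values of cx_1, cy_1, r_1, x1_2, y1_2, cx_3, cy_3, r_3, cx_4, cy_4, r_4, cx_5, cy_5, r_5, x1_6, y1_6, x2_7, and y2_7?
cx_1 = 124, cy_1 = 204, r_1 = 72, x1_2 = 344, y1_2 = 140, cx_3 = 52, cy_3 = 40, r_3 = 28, cx_4 = 284, cy_4 = 108, r_4 = 20, cx_5 = 144, cy_5 = 296, r_5 = 68, x1_6 = 120, y1_6 = 308, x2_7 = 136, y2_7 = 216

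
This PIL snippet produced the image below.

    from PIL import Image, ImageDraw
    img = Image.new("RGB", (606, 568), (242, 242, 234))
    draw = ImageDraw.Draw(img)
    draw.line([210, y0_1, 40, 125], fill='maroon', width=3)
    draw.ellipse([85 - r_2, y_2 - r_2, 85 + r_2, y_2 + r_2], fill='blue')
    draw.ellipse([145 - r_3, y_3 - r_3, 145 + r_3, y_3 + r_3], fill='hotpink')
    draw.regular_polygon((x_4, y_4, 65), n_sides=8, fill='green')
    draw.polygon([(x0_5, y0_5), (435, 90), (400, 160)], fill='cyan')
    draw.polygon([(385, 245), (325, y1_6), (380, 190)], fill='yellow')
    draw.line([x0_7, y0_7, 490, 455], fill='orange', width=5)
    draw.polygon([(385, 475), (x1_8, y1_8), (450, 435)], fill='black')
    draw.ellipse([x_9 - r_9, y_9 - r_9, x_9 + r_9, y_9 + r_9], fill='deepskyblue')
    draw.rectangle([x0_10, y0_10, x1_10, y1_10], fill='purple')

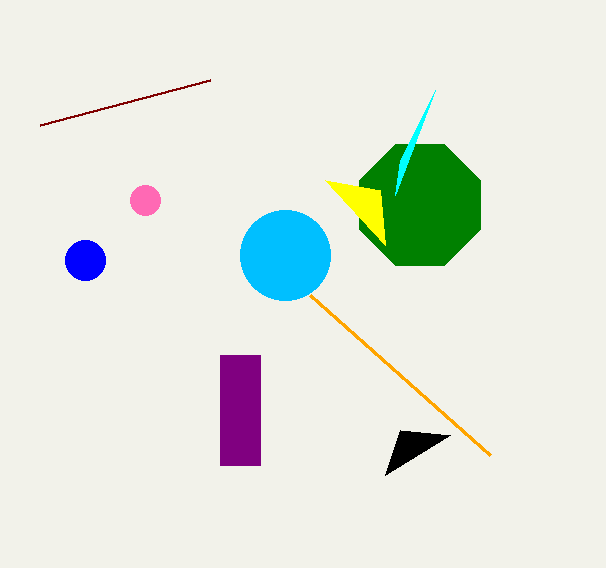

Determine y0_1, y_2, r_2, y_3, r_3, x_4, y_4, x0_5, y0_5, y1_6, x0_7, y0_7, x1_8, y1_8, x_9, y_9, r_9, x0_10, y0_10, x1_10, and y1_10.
y0_1 = 80, y_2 = 260, r_2 = 20, y_3 = 200, r_3 = 15, x_4 = 420, y_4 = 205, x0_5 = 395, y0_5 = 195, y1_6 = 180, x0_7 = 310, y0_7 = 295, x1_8 = 400, y1_8 = 430, x_9 = 285, y_9 = 255, r_9 = 45, x0_10 = 220, y0_10 = 355, x1_10 = 260, y1_10 = 465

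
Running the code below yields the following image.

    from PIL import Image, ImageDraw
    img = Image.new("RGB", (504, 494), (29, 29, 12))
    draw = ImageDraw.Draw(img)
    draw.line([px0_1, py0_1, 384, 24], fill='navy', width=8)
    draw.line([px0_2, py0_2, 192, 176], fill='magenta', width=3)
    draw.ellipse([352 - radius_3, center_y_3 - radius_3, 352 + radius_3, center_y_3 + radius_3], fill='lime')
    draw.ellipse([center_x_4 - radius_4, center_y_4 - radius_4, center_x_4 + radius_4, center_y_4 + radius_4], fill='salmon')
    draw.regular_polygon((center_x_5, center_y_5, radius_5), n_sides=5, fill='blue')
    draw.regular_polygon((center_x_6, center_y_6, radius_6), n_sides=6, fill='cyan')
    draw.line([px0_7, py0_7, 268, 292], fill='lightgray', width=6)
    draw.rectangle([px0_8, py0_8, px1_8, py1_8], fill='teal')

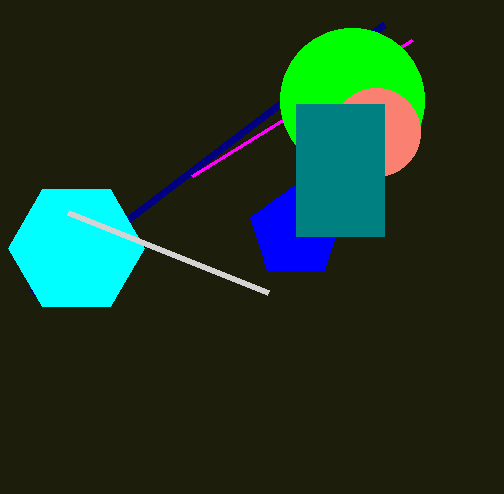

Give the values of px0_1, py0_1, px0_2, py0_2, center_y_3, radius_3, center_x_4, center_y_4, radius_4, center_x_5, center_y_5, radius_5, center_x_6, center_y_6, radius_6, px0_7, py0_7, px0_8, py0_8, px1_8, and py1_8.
px0_1 = 32
py0_1 = 292
px0_2 = 412
py0_2 = 40
center_y_3 = 100
radius_3 = 72
center_x_4 = 376
center_y_4 = 132
radius_4 = 44
center_x_5 = 296
center_y_5 = 232
radius_5 = 48
center_x_6 = 76
center_y_6 = 248
radius_6 = 68
px0_7 = 68
py0_7 = 212
px0_8 = 296
py0_8 = 104
px1_8 = 384
py1_8 = 236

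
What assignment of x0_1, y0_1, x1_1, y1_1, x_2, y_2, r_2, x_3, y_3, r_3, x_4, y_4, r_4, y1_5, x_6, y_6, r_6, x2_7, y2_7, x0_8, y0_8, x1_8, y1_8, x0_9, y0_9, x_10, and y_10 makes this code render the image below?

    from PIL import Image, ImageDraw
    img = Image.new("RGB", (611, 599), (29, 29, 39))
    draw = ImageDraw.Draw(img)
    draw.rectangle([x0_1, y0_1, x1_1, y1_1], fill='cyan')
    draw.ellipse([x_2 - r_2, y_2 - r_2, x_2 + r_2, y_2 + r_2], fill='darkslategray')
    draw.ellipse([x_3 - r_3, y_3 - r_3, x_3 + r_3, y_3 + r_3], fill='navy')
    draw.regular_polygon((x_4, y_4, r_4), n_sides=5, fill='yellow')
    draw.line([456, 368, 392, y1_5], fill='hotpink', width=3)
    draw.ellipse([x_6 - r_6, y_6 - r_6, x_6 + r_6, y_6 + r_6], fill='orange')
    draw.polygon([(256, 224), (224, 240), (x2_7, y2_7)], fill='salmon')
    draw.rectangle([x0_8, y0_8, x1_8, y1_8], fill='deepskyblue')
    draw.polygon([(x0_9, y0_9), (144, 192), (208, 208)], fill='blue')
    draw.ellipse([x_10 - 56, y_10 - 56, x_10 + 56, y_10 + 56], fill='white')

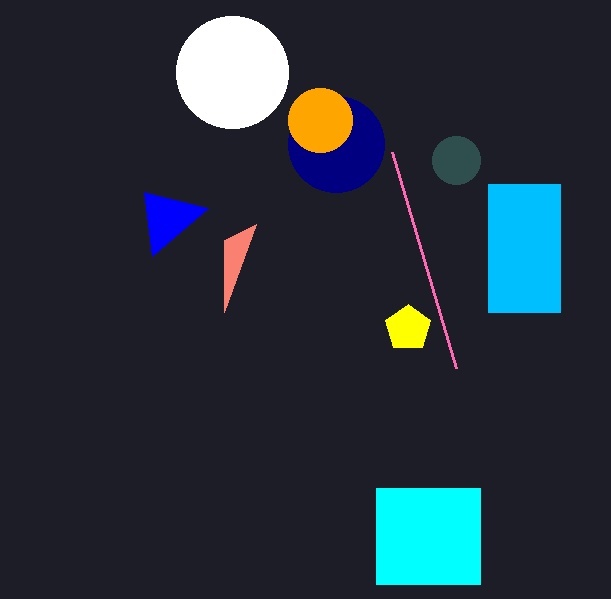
x0_1 = 376, y0_1 = 488, x1_1 = 480, y1_1 = 584, x_2 = 456, y_2 = 160, r_2 = 24, x_3 = 336, y_3 = 144, r_3 = 48, x_4 = 408, y_4 = 328, r_4 = 24, y1_5 = 152, x_6 = 320, y_6 = 120, r_6 = 32, x2_7 = 224, y2_7 = 312, x0_8 = 488, y0_8 = 184, x1_8 = 560, y1_8 = 312, x0_9 = 152, y0_9 = 256, x_10 = 232, y_10 = 72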